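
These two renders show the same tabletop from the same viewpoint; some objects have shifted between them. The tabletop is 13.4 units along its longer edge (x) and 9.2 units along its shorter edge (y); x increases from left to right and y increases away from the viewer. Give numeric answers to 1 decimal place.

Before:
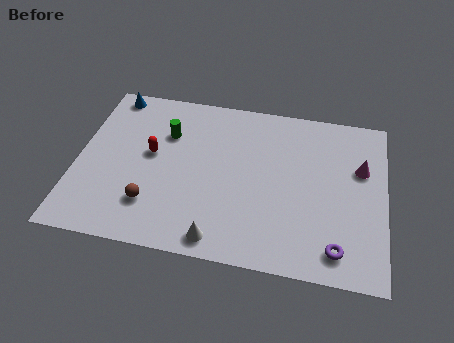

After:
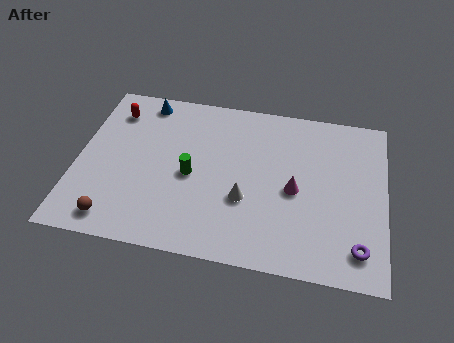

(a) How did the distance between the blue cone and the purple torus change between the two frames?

-0.7

The distance was about 12.3 in the first image and 11.6 in the second, so they moved 0.7 units closer together.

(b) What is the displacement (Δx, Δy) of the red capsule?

(-1.8, 2.2)

The red capsule was at about (3.2, 5.1) and moved to about (1.4, 7.3).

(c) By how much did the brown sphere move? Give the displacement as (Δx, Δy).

(-1.5, -1.1)

From the two frames, the brown sphere sits at roughly (3.4, 2.3) before and (1.9, 1.2) after.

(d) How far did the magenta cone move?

3.3

The magenta cone moved from about (12.3, 5.9) to (9.5, 4.2), a distance of √(2.8² + 1.7²) ≈ 3.3.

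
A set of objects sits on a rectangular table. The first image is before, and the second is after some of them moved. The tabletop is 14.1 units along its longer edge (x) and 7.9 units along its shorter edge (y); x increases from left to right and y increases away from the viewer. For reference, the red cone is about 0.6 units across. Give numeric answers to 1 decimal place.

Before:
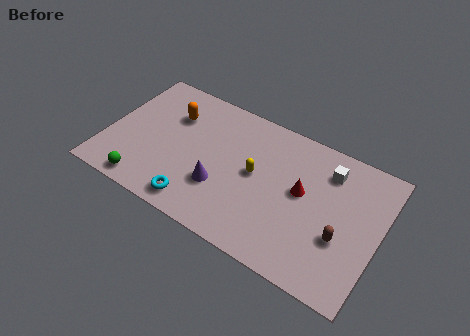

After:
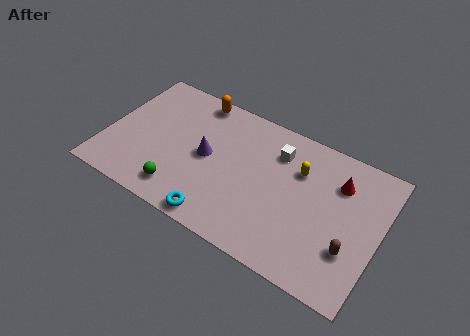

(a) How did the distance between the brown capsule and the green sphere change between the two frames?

-1.4

They were about 10.1 units apart before and 8.7 after — 1.4 units closer together.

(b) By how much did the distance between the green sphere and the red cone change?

+0.3

The distance was about 8.5 in the first image and 8.8 in the second, so they moved 0.3 units further apart.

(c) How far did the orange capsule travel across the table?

1.8

The orange capsule moved from about (3.1, 5.6) to (4.1, 7.1), a distance of √(1.0² + 1.5²) ≈ 1.8.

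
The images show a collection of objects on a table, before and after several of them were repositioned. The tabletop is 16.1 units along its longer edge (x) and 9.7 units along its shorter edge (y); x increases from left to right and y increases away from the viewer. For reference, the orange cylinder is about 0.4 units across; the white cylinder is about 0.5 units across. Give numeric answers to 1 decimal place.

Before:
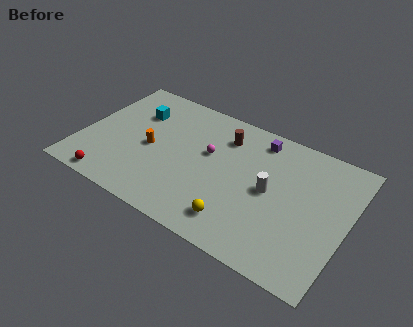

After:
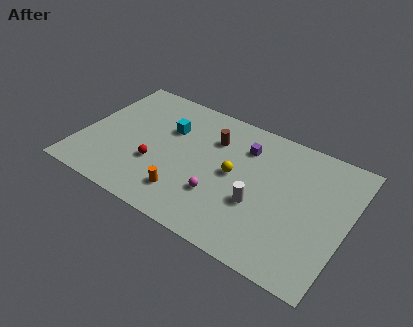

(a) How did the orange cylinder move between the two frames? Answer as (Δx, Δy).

(2.6, -2.4)

The orange cylinder started near (4.2, 4.5) and ended near (6.8, 2.1).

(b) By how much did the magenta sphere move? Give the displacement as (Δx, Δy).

(1.1, -2.8)

The magenta sphere was at about (7.6, 5.8) and moved to about (8.7, 3.0).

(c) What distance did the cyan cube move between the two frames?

2.1

The cyan cube was near (2.9, 6.9) before and (5.0, 6.5) after, so it travelled √(2.1² + 0.4²) ≈ 2.1 units.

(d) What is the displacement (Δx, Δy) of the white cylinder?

(-0.5, -1.3)

The white cylinder was at about (11.5, 4.9) and moved to about (11.0, 3.6).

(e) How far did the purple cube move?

1.2

The purple cube was near (10.3, 8.3) before and (9.6, 7.3) after, so it travelled √(0.7² + 1.0²) ≈ 1.2 units.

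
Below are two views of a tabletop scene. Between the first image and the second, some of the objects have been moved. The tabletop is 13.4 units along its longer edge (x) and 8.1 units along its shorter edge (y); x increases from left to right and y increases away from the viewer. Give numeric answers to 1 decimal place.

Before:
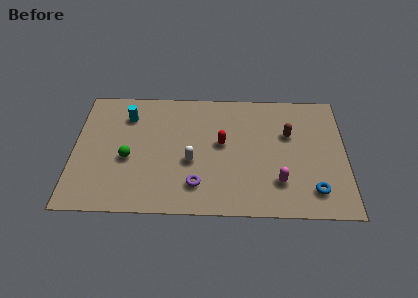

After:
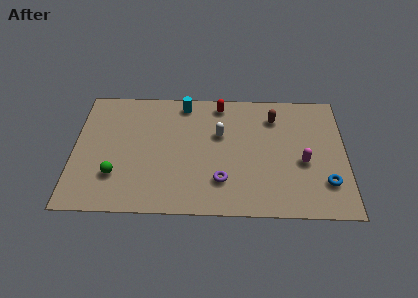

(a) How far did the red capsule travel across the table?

2.6

The red capsule moved from about (7.3, 4.5) to (7.2, 7.1), a distance of √(0.1² + 2.6²) ≈ 2.6.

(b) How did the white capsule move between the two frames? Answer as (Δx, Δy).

(1.4, 1.8)

From the two frames, the white capsule sits at roughly (5.8, 3.3) before and (7.2, 5.1) after.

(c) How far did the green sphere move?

1.3

The green sphere moved from about (2.7, 3.4) to (2.1, 2.3), a distance of √(0.6² + 1.1²) ≈ 1.3.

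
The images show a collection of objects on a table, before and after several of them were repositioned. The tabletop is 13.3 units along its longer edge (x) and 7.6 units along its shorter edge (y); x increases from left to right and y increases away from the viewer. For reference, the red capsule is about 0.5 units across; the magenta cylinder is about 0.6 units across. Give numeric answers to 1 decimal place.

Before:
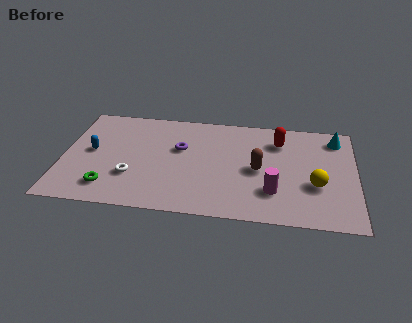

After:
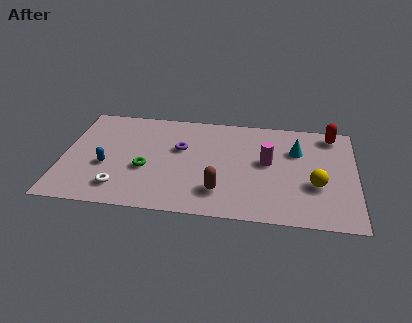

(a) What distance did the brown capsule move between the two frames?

2.5

From (8.9, 3.6) to (7.2, 1.8), the brown capsule covered √(1.7² + 1.8²) ≈ 2.5 units.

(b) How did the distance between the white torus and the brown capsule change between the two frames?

-1.3

They were about 5.8 units apart before and 4.5 after — 1.3 units closer together.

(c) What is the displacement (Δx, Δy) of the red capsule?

(2.4, 0.8)

From the two frames, the red capsule sits at roughly (9.8, 5.8) before and (12.2, 6.6) after.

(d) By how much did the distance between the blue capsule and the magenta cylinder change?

-1.1

The distance was about 8.5 in the first image and 7.4 in the second, so they moved 1.1 units closer together.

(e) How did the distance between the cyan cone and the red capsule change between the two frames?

-0.5

The distance was about 2.6 in the first image and 2.1 in the second, so they moved 0.5 units closer together.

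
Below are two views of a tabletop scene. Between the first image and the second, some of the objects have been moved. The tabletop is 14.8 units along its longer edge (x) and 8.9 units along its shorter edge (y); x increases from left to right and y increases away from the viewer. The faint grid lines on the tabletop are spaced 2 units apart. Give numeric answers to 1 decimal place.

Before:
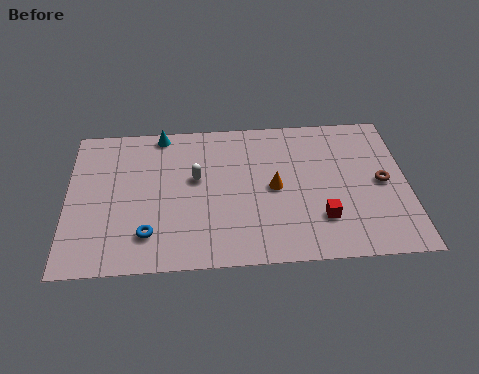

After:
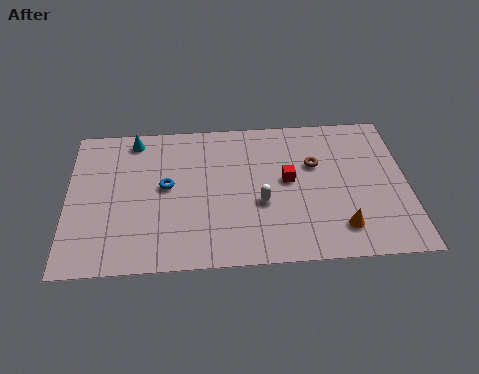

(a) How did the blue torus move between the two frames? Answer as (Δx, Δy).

(0.8, 2.8)

The blue torus was at about (3.5, 2.0) and moved to about (4.3, 4.8).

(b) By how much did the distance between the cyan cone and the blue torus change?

-2.8

They were about 6.1 units apart before and 3.3 after — 2.8 units closer together.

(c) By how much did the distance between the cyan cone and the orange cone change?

+4.6

The distance was about 6.1 in the first image and 10.7 in the second, so they moved 4.6 units further apart.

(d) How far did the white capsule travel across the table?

3.3

The white capsule was near (5.6, 5.2) before and (8.4, 3.5) after, so it travelled √(2.8² + 1.7²) ≈ 3.3 units.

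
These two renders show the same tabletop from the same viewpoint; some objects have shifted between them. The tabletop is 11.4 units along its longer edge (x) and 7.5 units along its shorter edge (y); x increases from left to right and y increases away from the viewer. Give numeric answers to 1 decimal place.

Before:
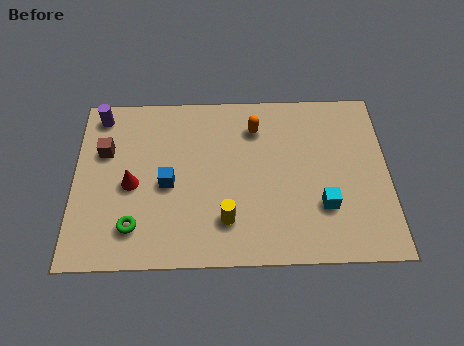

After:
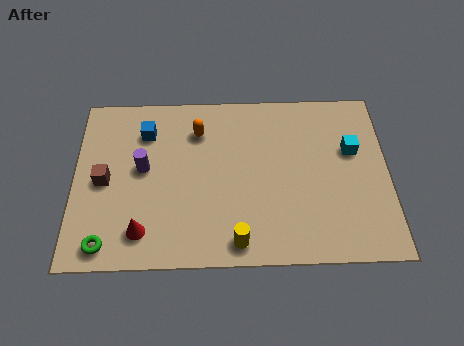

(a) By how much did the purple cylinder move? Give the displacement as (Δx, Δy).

(1.6, -2.4)

From the two frames, the purple cylinder sits at roughly (0.9, 6.5) before and (2.5, 4.1) after.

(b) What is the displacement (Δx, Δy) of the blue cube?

(-0.8, 2.3)

The blue cube started near (3.4, 3.4) and ended near (2.6, 5.7).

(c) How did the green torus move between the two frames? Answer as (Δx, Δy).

(-1.0, -0.7)

From the two frames, the green torus sits at roughly (2.2, 1.6) before and (1.2, 0.9) after.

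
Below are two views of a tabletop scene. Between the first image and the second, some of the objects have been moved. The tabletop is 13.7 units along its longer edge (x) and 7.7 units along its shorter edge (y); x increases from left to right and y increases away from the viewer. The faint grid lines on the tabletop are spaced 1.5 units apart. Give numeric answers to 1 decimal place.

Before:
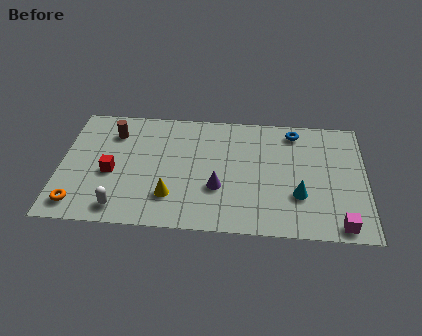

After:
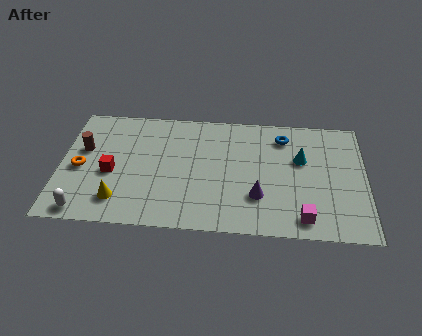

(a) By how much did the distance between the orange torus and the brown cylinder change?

-3.7

The distance was about 4.9 in the first image and 1.2 in the second, so they moved 3.7 units closer together.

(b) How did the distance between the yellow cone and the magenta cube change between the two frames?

+0.6

Before: roughly 7.6 units apart; after: 8.2. That's 0.6 units further apart.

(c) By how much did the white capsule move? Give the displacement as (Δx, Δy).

(-1.6, -0.3)

The white capsule started near (2.8, 1.1) and ended near (1.2, 0.8).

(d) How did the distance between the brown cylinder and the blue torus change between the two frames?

+0.9

The distance was about 8.2 in the first image and 9.1 in the second, so they moved 0.9 units further apart.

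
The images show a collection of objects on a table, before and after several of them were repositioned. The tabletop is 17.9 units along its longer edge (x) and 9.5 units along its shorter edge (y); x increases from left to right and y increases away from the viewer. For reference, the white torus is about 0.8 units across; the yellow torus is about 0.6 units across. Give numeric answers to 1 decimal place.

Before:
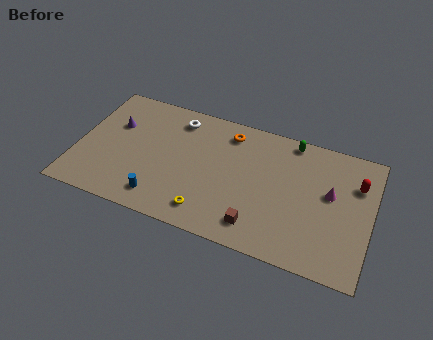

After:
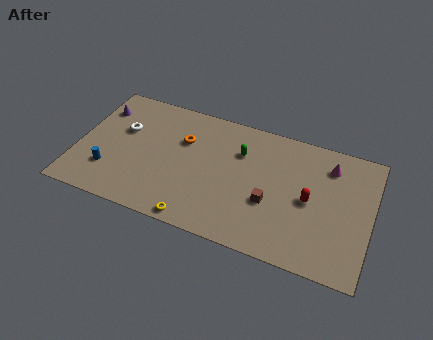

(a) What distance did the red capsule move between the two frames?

3.4

The red capsule was near (16.9, 6.7) before and (14.2, 4.6) after, so it travelled √(2.7² + 2.1²) ≈ 3.4 units.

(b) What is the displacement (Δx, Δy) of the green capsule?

(-3.0, -1.9)

From the two frames, the green capsule sits at roughly (12.8, 8.6) before and (9.8, 6.7) after.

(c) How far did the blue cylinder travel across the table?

3.4

The blue cylinder moved from about (5.4, 1.6) to (2.1, 2.6), a distance of √(3.3² + 1.0²) ≈ 3.4.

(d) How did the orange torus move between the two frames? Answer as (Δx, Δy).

(-2.7, -1.5)

The orange torus was at about (9.0, 7.9) and moved to about (6.3, 6.4).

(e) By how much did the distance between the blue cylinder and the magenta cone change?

+3.3

Before: roughly 10.7 units apart; after: 14.0. That's 3.3 units further apart.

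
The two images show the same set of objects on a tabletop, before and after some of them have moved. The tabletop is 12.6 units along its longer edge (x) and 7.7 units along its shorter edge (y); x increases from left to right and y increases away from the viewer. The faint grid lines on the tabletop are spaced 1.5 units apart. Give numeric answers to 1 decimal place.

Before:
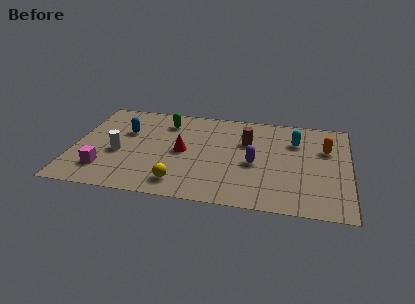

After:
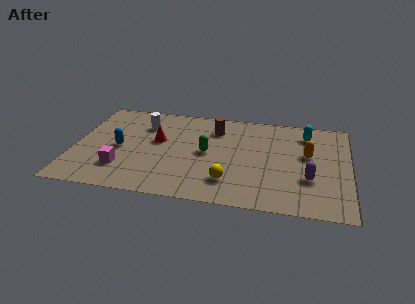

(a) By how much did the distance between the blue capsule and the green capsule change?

+1.9

The distance was about 2.1 in the first image and 4.0 in the second, so they moved 1.9 units further apart.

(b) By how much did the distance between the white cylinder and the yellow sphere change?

+2.2

Before: roughly 3.5 units apart; after: 5.7. That's 2.2 units further apart.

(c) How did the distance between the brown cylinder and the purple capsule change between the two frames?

+3.8

They were about 1.7 units apart before and 5.5 after — 3.8 units further apart.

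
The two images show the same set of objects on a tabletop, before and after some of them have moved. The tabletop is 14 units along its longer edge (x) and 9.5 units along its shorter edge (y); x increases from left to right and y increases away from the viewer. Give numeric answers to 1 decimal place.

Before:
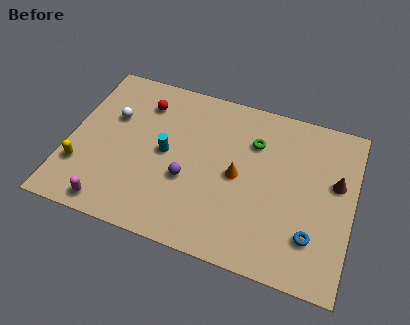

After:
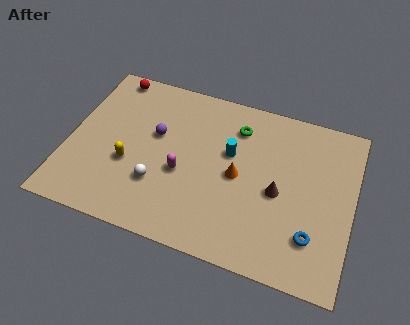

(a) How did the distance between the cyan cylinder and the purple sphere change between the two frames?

+2.0

Before: roughly 1.7 units apart; after: 3.7. That's 2.0 units further apart.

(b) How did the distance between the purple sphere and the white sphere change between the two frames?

-1.9

Before: roughly 4.7 units apart; after: 2.8. That's 1.9 units closer together.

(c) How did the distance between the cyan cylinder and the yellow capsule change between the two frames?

+0.8

They were about 4.5 units apart before and 5.3 after — 0.8 units further apart.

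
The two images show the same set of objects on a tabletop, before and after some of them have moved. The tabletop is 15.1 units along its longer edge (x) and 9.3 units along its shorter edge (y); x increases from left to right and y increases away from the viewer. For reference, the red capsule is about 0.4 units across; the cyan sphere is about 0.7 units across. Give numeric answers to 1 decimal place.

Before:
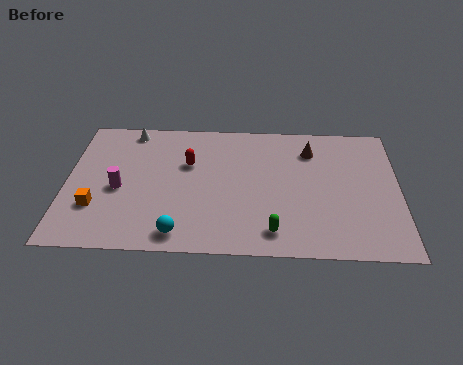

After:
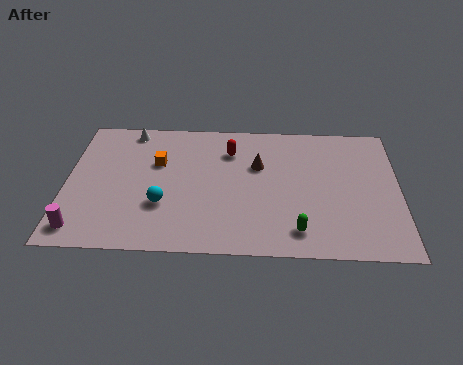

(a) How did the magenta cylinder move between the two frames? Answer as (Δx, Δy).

(-1.6, -2.8)

The magenta cylinder was at about (2.4, 4.1) and moved to about (0.8, 1.3).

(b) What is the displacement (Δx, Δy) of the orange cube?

(2.7, 3.2)

From the two frames, the orange cube sits at roughly (1.4, 2.8) before and (4.1, 6.0) after.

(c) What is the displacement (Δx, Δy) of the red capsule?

(1.9, 1.0)

The red capsule was at about (5.5, 6.0) and moved to about (7.4, 7.0).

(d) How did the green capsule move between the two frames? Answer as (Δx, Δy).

(1.1, 0.1)

From the two frames, the green capsule sits at roughly (9.4, 1.5) before and (10.5, 1.6) after.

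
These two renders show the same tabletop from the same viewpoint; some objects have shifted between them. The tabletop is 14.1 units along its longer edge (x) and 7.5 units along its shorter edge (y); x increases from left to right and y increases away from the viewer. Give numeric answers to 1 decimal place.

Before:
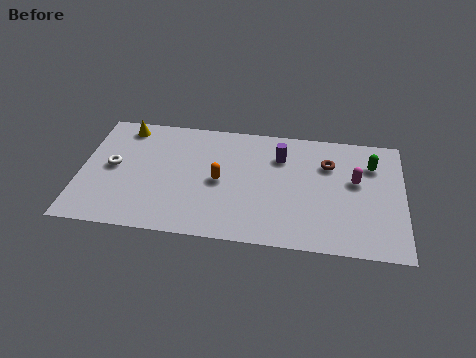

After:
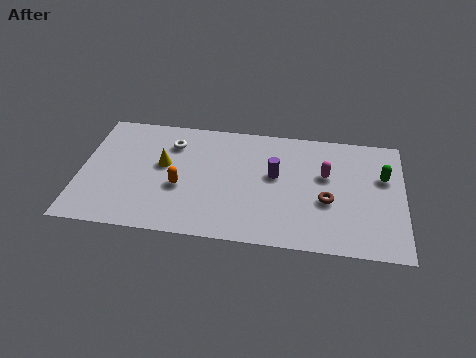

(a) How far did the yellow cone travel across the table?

2.8

The yellow cone moved from about (1.8, 6.5) to (3.6, 4.3), a distance of √(1.8² + 2.2²) ≈ 2.8.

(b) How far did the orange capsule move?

1.8

The orange capsule was near (6.1, 3.6) before and (4.4, 3.0) after, so it travelled √(1.7² + 0.6²) ≈ 1.8 units.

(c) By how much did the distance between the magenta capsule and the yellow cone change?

-3.3

They were about 10.4 units apart before and 7.1 after — 3.3 units closer together.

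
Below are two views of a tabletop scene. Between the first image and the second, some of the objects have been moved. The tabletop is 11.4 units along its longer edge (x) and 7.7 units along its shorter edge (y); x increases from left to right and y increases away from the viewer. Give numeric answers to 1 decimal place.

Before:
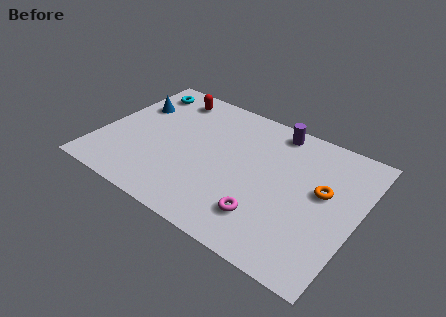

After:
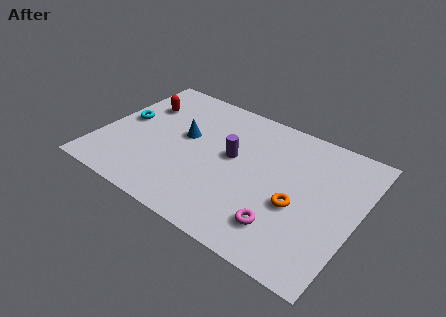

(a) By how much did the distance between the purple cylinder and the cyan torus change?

-1.2

They were about 6.1 units apart before and 4.9 after — 1.2 units closer together.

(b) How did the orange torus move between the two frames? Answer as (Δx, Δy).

(-0.9, -1.3)

The orange torus was at about (9.8, 4.4) and moved to about (8.9, 3.1).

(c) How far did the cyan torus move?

2.3

From (1.2, 6.4) to (0.9, 4.1), the cyan torus covered √(0.3² + 2.3²) ≈ 2.3 units.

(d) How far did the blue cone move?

2.6

From (1.1, 5.2) to (3.6, 4.4), the blue cone covered √(2.5² + 0.8²) ≈ 2.6 units.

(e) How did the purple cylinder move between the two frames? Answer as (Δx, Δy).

(-1.5, -2.5)

From the two frames, the purple cylinder sits at roughly (7.3, 6.8) before and (5.8, 4.3) after.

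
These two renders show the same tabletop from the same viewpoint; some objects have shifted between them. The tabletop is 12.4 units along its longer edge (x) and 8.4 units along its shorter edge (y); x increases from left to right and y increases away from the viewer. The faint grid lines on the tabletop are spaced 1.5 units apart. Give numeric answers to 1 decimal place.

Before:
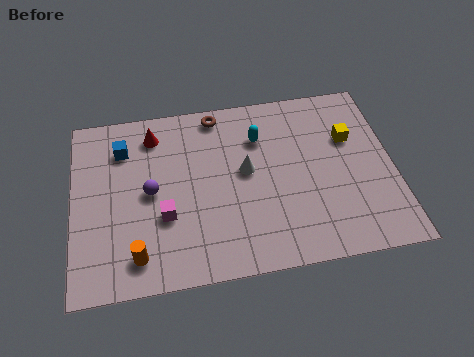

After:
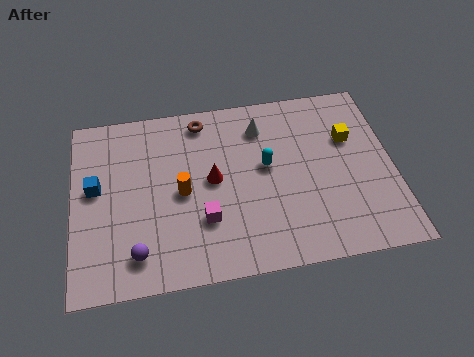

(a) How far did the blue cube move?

2.0

The blue cube moved from about (2.0, 6.4) to (0.9, 4.7), a distance of √(1.1² + 1.7²) ≈ 2.0.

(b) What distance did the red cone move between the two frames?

3.3

The red cone was near (3.2, 6.9) before and (5.4, 4.4) after, so it travelled √(2.2² + 2.5²) ≈ 3.3 units.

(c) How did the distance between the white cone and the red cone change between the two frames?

-1.2

They were about 4.2 units apart before and 3.0 after — 1.2 units closer together.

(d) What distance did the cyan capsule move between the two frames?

1.4

The cyan capsule was near (7.3, 6.1) before and (7.5, 4.7) after, so it travelled √(0.2² + 1.4²) ≈ 1.4 units.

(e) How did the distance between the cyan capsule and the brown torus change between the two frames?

+1.4

Before: roughly 2.1 units apart; after: 3.5. That's 1.4 units further apart.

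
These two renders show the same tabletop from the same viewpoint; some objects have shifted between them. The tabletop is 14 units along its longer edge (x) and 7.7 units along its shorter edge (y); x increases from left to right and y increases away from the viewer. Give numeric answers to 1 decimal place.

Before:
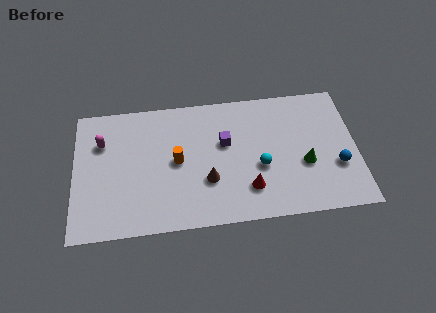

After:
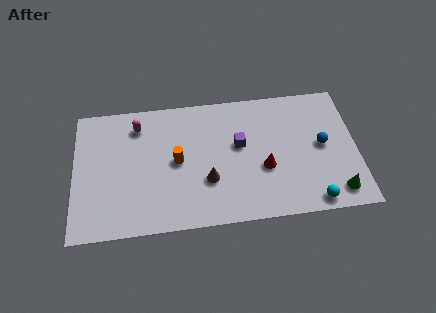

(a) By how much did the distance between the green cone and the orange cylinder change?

+1.9

They were about 6.4 units apart before and 8.3 after — 1.9 units further apart.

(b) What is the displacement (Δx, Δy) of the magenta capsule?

(1.8, 0.8)

The magenta capsule was at about (1.4, 5.4) and moved to about (3.2, 6.2).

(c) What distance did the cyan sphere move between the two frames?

3.4

The cyan sphere moved from about (9.2, 3.1) to (11.7, 0.8), a distance of √(2.5² + 2.3²) ≈ 3.4.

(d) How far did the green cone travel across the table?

2.3

The green cone was near (11.4, 3.0) before and (12.9, 1.2) after, so it travelled √(1.5² + 1.8²) ≈ 2.3 units.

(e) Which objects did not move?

the orange cylinder and the brown cone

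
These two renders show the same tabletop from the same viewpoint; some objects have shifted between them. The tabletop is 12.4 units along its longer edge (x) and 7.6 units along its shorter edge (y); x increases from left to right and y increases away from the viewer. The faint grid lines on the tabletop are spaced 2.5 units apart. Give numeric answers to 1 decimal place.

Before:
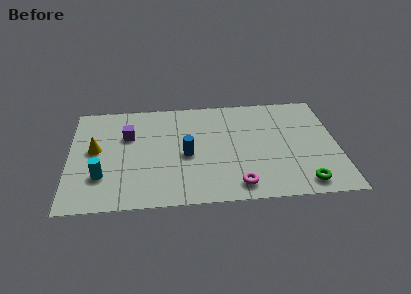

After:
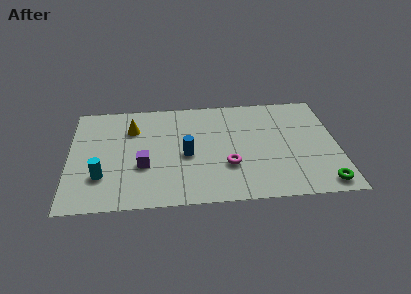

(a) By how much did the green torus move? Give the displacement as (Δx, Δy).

(0.9, -0.1)

The green torus started near (10.7, 1.0) and ended near (11.6, 0.9).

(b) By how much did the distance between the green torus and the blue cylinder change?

+0.9

The distance was about 5.8 in the first image and 6.7 in the second, so they moved 0.9 units further apart.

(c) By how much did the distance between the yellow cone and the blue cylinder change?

-1.0

They were about 4.3 units apart before and 3.3 after — 1.0 units closer together.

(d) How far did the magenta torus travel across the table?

1.5

The magenta torus moved from about (7.7, 1.1) to (7.3, 2.5), a distance of √(0.4² + 1.4²) ≈ 1.5.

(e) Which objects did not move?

the blue cylinder and the cyan cylinder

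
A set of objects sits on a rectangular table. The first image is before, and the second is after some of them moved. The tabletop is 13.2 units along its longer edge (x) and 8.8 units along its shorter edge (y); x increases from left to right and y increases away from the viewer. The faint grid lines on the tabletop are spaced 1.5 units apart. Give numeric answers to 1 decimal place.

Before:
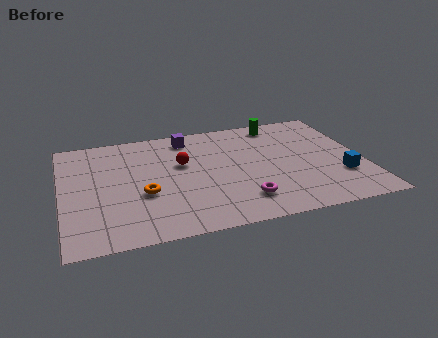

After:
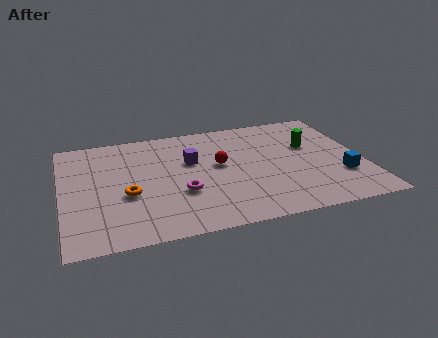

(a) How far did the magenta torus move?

2.9

The magenta torus was near (7.7, 1.9) before and (5.1, 3.1) after, so it travelled √(2.6² + 1.2²) ≈ 2.9 units.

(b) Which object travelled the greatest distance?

the magenta torus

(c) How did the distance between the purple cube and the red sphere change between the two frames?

-0.8

The distance was about 2.1 in the first image and 1.3 in the second, so they moved 0.8 units closer together.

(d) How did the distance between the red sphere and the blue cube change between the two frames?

-1.7

They were about 7.3 units apart before and 5.6 after — 1.7 units closer together.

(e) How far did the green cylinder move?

2.5

From (9.8, 7.7) to (11.0, 5.5), the green cylinder covered √(1.2² + 2.2²) ≈ 2.5 units.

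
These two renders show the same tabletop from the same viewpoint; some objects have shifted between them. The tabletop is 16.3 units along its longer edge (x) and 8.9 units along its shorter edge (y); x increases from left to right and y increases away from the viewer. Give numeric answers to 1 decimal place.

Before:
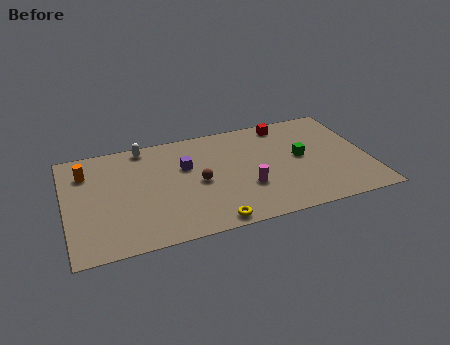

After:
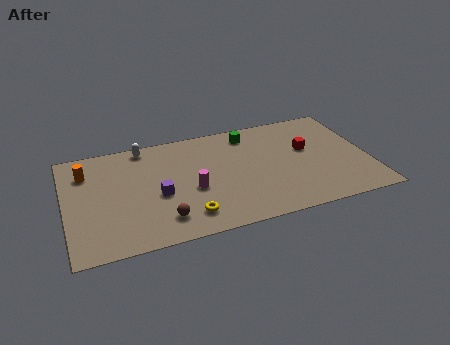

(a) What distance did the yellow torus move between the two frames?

1.5

The yellow torus was near (7.5, 0.8) before and (6.3, 1.7) after, so it travelled √(1.2² + 0.9²) ≈ 1.5 units.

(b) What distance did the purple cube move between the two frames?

2.5

From (6.5, 5.7) to (4.9, 3.8), the purple cube covered √(1.6² + 1.9²) ≈ 2.5 units.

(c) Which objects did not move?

the orange cylinder and the white capsule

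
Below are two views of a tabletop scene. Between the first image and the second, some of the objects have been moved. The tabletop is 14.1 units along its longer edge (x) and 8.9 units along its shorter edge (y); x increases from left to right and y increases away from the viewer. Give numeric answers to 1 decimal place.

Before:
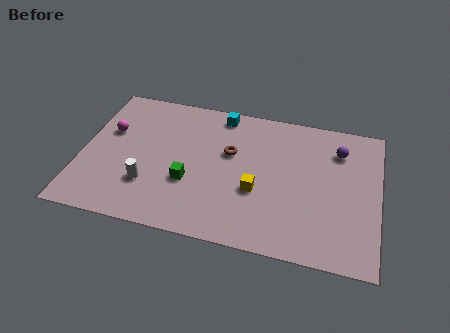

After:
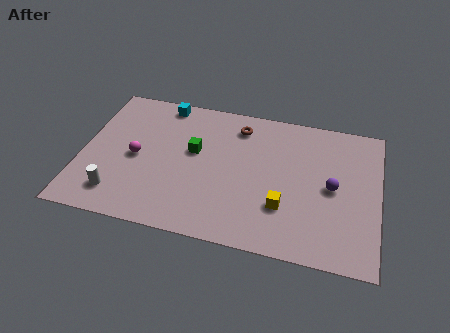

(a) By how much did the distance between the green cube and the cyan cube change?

-1.6

The distance was about 4.9 in the first image and 3.3 in the second, so they moved 1.6 units closer together.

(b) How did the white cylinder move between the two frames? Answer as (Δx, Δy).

(-1.4, -0.9)

From the two frames, the white cylinder sits at roughly (3.3, 2.6) before and (1.9, 1.7) after.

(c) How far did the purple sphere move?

2.4

From (12.1, 6.8) to (11.9, 4.4), the purple sphere covered √(0.2² + 2.4²) ≈ 2.4 units.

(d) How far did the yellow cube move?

1.5

From (8.4, 3.4) to (9.7, 2.7), the yellow cube covered √(1.3² + 0.7²) ≈ 1.5 units.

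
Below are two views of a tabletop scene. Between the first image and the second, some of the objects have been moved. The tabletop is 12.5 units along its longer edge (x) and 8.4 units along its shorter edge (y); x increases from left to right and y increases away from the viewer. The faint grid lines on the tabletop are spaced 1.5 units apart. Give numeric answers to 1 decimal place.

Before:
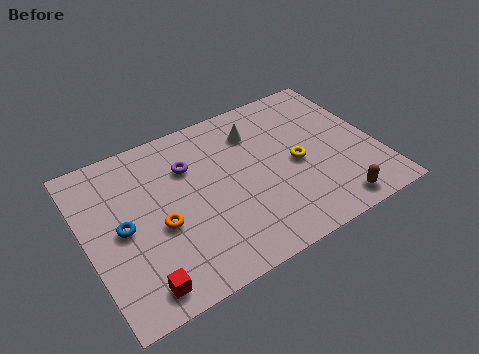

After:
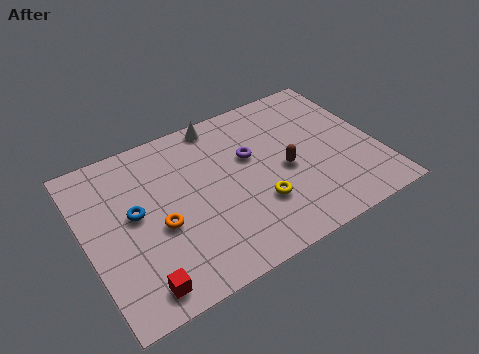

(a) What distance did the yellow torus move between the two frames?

2.3

From (9.0, 3.9) to (7.1, 2.6), the yellow torus covered √(1.9² + 1.3²) ≈ 2.3 units.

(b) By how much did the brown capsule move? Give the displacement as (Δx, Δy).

(-1.6, 2.8)

The brown capsule started near (10.1, 1.0) and ended near (8.5, 3.8).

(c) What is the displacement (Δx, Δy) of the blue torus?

(0.6, 0.5)

From the two frames, the blue torus sits at roughly (1.5, 4.1) before and (2.1, 4.6) after.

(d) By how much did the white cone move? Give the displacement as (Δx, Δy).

(-1.4, 1.2)

From the two frames, the white cone sits at roughly (7.6, 6.4) before and (6.2, 7.6) after.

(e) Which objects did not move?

the orange torus and the red cube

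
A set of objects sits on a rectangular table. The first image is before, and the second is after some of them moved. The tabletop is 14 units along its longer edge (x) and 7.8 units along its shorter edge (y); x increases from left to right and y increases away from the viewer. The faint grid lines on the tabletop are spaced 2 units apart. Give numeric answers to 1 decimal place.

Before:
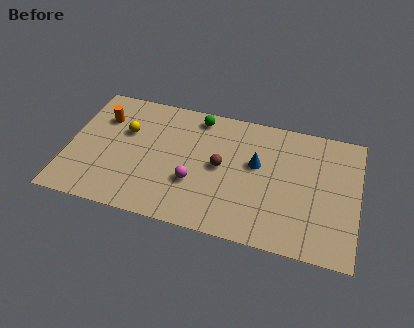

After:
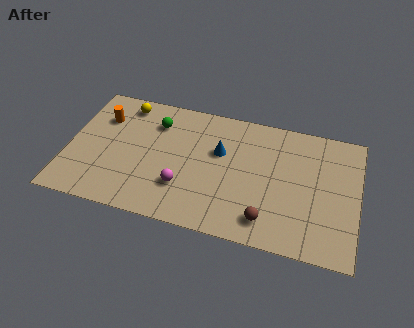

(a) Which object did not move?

the orange cylinder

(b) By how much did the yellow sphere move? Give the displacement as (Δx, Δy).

(-0.2, 1.7)

The yellow sphere was at about (2.7, 5.0) and moved to about (2.5, 6.7).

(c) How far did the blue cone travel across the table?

1.8

From (9.1, 4.6) to (7.3, 4.9), the blue cone covered √(1.8² + 0.3²) ≈ 1.8 units.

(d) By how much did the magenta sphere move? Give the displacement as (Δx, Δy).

(-0.5, -0.4)

The magenta sphere was at about (6.2, 2.7) and moved to about (5.7, 2.3).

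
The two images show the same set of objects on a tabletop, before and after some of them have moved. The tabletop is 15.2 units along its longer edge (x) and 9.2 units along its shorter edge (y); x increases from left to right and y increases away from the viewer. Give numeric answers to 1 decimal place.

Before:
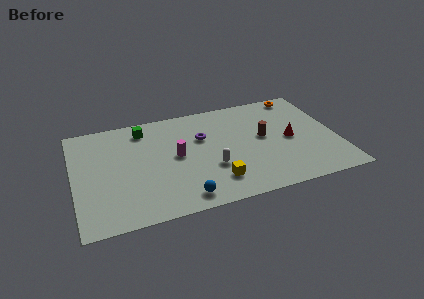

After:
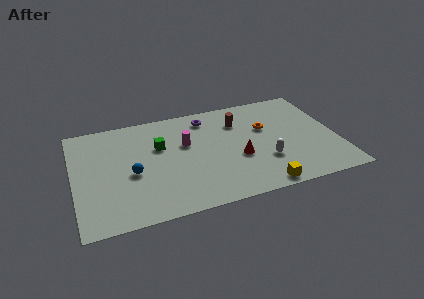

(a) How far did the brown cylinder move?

2.2

From (11.0, 5.0) to (9.7, 6.8), the brown cylinder covered √(1.3² + 1.8²) ≈ 2.2 units.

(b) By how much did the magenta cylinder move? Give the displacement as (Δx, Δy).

(0.6, 0.9)

The magenta cylinder started near (5.9, 4.8) and ended near (6.5, 5.7).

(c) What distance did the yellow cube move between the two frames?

2.8

The yellow cube moved from about (7.9, 2.0) to (10.4, 0.8), a distance of √(2.5² + 1.2²) ≈ 2.8.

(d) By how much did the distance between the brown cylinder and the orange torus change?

-2.3

Before: roughly 4.1 units apart; after: 1.8. That's 2.3 units closer together.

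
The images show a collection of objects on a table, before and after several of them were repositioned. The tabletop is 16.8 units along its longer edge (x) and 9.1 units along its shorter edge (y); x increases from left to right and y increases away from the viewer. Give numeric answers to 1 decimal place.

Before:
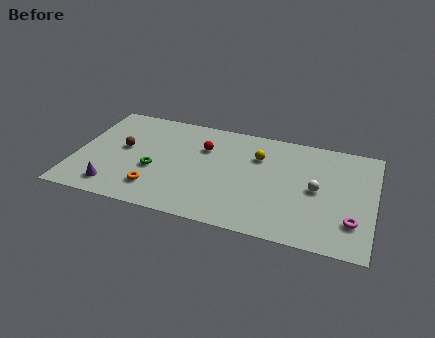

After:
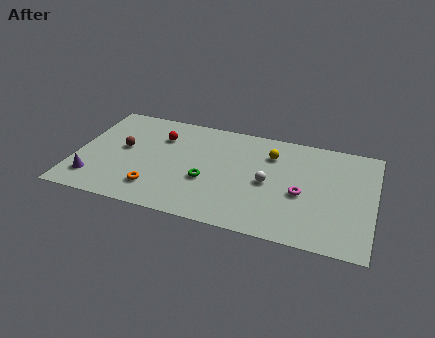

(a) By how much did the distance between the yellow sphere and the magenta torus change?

-3.3

The distance was about 6.8 in the first image and 3.5 in the second, so they moved 3.3 units closer together.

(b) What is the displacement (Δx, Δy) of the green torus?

(3.0, -0.1)

The green torus started near (4.5, 3.6) and ended near (7.5, 3.5).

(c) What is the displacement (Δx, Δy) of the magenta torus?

(-2.9, 1.5)

From the two frames, the magenta torus sits at roughly (15.7, 2.4) before and (12.8, 3.9) after.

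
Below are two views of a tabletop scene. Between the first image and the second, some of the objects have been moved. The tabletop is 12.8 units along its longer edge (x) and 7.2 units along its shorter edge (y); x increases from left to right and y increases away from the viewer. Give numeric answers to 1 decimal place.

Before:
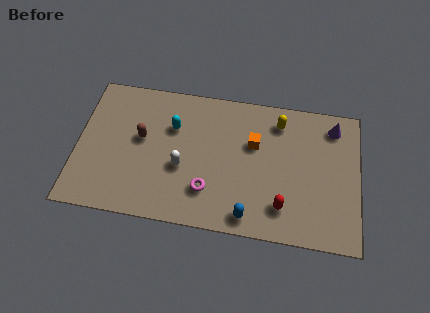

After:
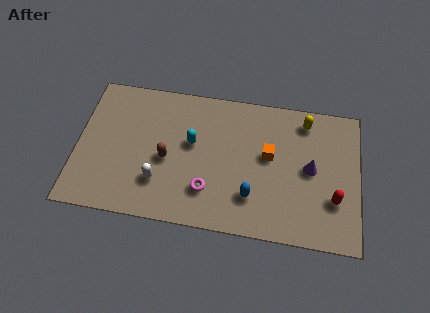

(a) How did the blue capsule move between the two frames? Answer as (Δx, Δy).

(0.1, 1.0)

The blue capsule started near (7.9, 0.9) and ended near (8.0, 1.9).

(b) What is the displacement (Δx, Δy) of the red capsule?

(2.3, 0.7)

From the two frames, the red capsule sits at roughly (9.4, 1.6) before and (11.7, 2.3) after.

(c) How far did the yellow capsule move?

1.2

The yellow capsule was near (9.1, 5.9) before and (10.3, 6.1) after, so it travelled √(1.2² + 0.2²) ≈ 1.2 units.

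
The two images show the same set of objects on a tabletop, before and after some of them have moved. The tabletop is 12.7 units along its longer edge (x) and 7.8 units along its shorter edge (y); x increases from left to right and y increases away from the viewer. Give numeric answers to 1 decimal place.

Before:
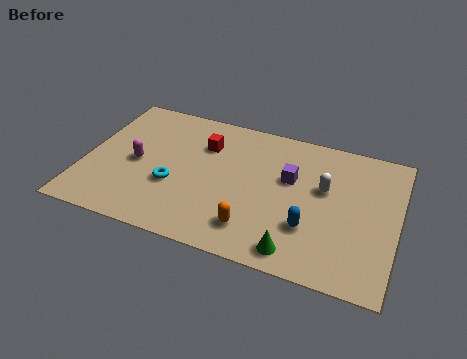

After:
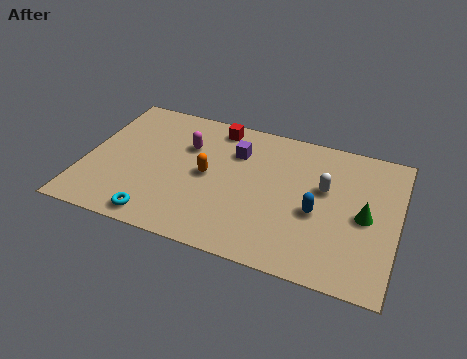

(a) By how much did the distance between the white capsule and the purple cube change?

+2.4

They were about 1.4 units apart before and 3.8 after — 2.4 units further apart.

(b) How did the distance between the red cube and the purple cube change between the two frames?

-2.2

Before: roughly 3.7 units apart; after: 1.5. That's 2.2 units closer together.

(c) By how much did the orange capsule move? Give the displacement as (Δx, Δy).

(-2.1, 2.3)

The orange capsule started near (7.1, 1.6) and ended near (5.0, 3.9).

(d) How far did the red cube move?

1.3

The red cube moved from about (4.7, 5.6) to (5.1, 6.8), a distance of √(0.4² + 1.2²) ≈ 1.3.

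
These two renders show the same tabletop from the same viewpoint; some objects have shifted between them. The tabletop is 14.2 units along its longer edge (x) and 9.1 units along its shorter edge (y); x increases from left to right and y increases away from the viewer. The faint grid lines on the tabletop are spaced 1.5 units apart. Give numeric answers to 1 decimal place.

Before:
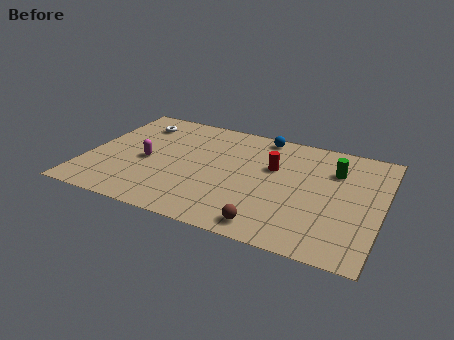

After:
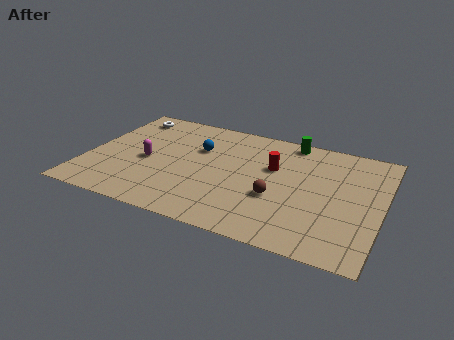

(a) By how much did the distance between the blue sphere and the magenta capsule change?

-3.6

They were about 6.6 units apart before and 3.0 after — 3.6 units closer together.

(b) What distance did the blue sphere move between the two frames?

3.6

The blue sphere moved from about (8.1, 8.2) to (5.2, 6.0), a distance of √(2.9² + 2.2²) ≈ 3.6.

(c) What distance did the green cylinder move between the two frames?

2.9

The green cylinder moved from about (11.8, 6.5) to (9.5, 8.2), a distance of √(2.3² + 1.7²) ≈ 2.9.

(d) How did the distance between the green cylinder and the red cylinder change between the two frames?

-0.4

They were about 3.0 units apart before and 2.6 after — 0.4 units closer together.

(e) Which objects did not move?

the red cylinder and the magenta capsule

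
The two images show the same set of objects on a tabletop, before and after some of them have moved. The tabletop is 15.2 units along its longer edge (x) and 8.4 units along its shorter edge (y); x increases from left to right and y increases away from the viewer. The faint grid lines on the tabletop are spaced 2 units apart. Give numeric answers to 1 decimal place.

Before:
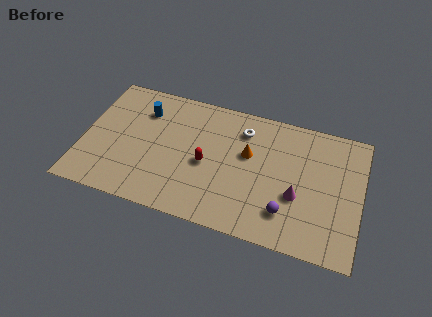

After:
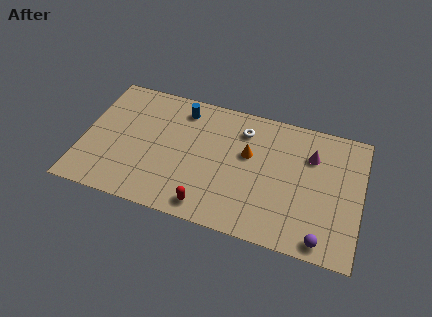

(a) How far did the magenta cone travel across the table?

2.9

From (11.8, 3.2) to (12.4, 6.0), the magenta cone covered √(0.6² + 2.8²) ≈ 2.9 units.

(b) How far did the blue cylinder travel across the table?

2.2

The blue cylinder moved from about (3.1, 6.3) to (5.2, 7.0), a distance of √(2.1² + 0.7²) ≈ 2.2.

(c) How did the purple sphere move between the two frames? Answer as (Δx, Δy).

(2.0, -1.1)

The purple sphere was at about (11.3, 2.0) and moved to about (13.3, 0.9).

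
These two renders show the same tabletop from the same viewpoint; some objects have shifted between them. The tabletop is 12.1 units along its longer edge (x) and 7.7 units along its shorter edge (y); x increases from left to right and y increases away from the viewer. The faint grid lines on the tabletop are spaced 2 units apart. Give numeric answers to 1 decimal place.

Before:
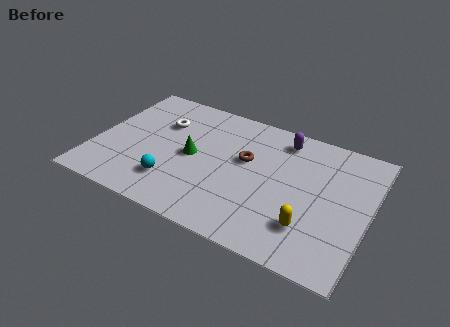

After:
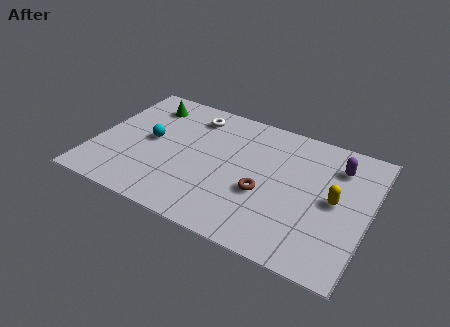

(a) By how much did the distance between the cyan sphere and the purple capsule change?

+2.0

They were about 6.3 units apart before and 8.3 after — 2.0 units further apart.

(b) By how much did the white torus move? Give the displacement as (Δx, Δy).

(1.3, 1.0)

From the two frames, the white torus sits at roughly (2.7, 5.3) before and (4.0, 6.3) after.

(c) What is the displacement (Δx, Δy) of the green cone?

(-2.4, 2.4)

From the two frames, the green cone sits at roughly (4.3, 3.8) before and (1.9, 6.2) after.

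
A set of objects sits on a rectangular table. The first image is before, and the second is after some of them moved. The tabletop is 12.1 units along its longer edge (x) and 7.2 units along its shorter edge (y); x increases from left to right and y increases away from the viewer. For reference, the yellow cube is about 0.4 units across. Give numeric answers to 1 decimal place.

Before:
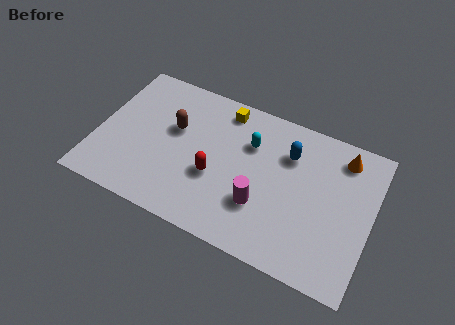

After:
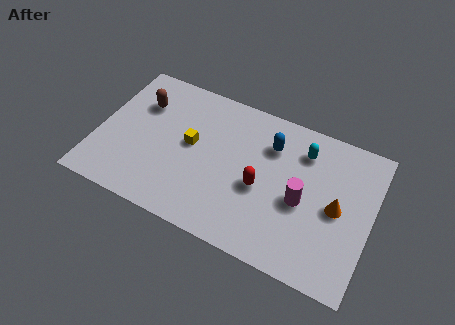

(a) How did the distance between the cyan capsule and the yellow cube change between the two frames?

+3.3

The distance was about 1.8 in the first image and 5.1 in the second, so they moved 3.3 units further apart.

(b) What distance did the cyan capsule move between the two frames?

2.4

From (6.6, 5.0) to (8.9, 5.6), the cyan capsule covered √(2.3² + 0.6²) ≈ 2.4 units.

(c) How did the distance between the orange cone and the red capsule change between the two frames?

-2.9

They were about 6.2 units apart before and 3.3 after — 2.9 units closer together.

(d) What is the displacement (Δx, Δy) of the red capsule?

(2.0, 0.3)

The red capsule started near (5.3, 2.8) and ended near (7.3, 3.1).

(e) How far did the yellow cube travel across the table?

2.6

The yellow cube moved from about (5.3, 6.2) to (4.1, 3.9), a distance of √(1.2² + 2.3²) ≈ 2.6.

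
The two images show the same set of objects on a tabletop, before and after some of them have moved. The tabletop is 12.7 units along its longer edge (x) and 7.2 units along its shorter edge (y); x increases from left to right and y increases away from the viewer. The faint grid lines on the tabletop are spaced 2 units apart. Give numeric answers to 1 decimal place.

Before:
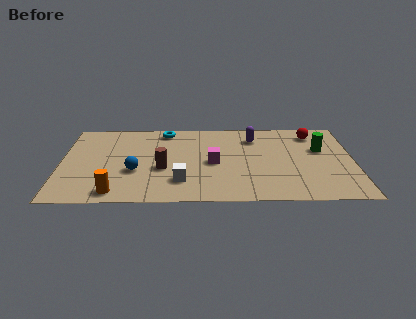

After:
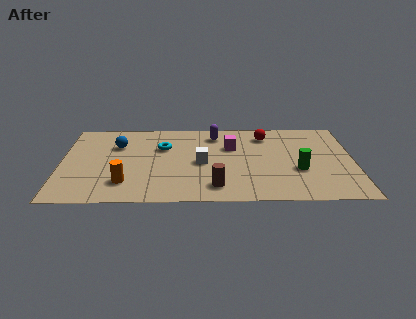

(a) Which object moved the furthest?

the brown cylinder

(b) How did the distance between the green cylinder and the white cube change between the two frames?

-2.4

They were about 6.7 units apart before and 4.3 after — 2.4 units closer together.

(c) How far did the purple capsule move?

1.7

The purple capsule was near (8.4, 5.6) before and (6.7, 5.9) after, so it travelled √(1.7² + 0.3²) ≈ 1.7 units.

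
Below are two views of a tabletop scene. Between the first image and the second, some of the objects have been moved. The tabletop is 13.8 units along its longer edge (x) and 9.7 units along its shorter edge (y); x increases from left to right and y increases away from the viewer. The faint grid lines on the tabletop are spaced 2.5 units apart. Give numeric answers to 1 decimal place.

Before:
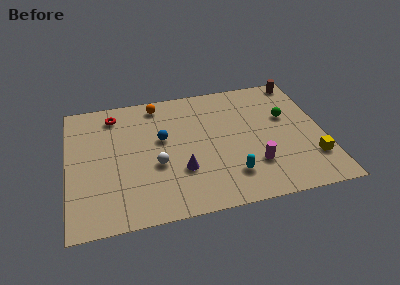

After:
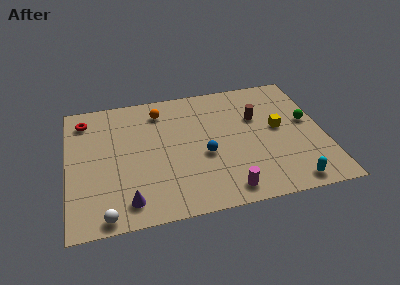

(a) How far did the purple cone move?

3.3

The purple cone was near (6.0, 3.1) before and (3.1, 1.5) after, so it travelled √(2.9² + 1.6²) ≈ 3.3 units.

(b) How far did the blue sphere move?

2.8

From (5.1, 5.7) to (7.3, 4.0), the blue sphere covered √(2.2² + 1.7²) ≈ 2.8 units.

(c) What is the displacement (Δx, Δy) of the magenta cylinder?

(-1.6, -1.5)

The magenta cylinder started near (9.9, 2.7) and ended near (8.3, 1.2).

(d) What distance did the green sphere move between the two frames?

1.3

The green sphere was near (11.9, 6.0) before and (13.0, 5.4) after, so it travelled √(1.1² + 0.6²) ≈ 1.3 units.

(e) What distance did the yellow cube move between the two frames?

3.1

The yellow cube was near (13.0, 2.5) before and (11.4, 5.2) after, so it travelled √(1.6² + 2.7²) ≈ 3.1 units.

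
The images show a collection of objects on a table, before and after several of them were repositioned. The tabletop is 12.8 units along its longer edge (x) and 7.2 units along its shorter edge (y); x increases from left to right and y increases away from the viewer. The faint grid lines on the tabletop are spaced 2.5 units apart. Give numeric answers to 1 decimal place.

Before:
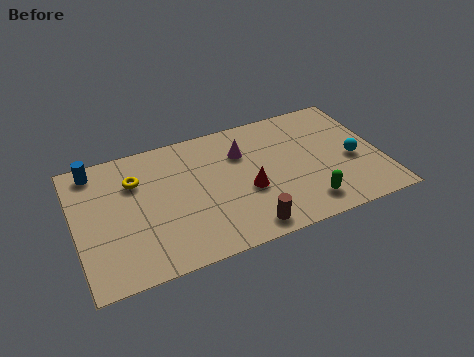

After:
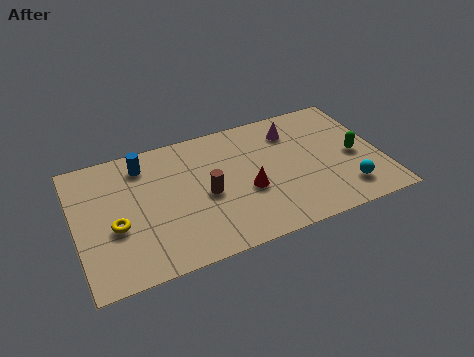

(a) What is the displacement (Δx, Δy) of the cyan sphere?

(-0.5, -1.6)

From the two frames, the cyan sphere sits at roughly (11.6, 3.1) before and (11.1, 1.5) after.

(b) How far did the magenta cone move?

2.3

From (7.1, 5.1) to (9.3, 5.6), the magenta cone covered √(2.2² + 0.5²) ≈ 2.3 units.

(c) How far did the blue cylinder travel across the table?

2.0

From (1.0, 6.3) to (3.0, 5.9), the blue cylinder covered √(2.0² + 0.4²) ≈ 2.0 units.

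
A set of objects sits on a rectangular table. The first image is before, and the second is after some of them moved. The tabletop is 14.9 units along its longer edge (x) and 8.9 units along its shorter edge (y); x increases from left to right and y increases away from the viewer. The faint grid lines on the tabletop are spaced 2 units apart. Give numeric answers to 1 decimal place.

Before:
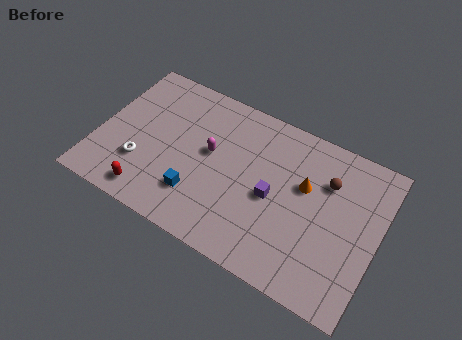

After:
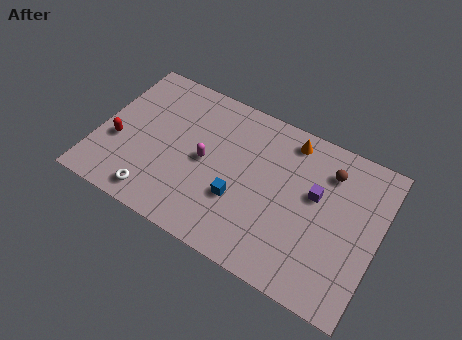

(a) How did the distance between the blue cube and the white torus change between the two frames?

+1.5

The distance was about 3.1 in the first image and 4.6 in the second, so they moved 1.5 units further apart.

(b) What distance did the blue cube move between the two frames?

2.2

The blue cube moved from about (5.6, 2.3) to (7.7, 3.1), a distance of √(2.1² + 0.8²) ≈ 2.2.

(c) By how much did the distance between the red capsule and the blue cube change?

+4.0

They were about 2.6 units apart before and 6.6 after — 4.0 units further apart.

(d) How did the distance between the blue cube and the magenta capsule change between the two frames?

-0.3

They were about 2.7 units apart before and 2.4 after — 0.3 units closer together.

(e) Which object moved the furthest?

the red capsule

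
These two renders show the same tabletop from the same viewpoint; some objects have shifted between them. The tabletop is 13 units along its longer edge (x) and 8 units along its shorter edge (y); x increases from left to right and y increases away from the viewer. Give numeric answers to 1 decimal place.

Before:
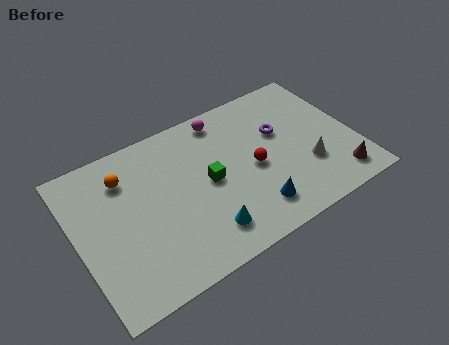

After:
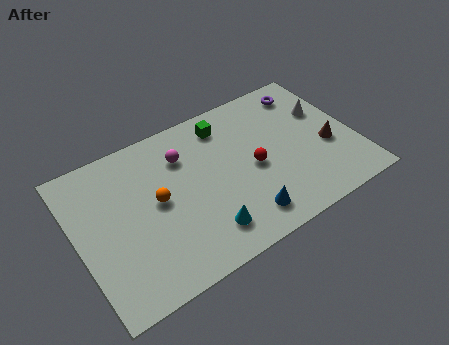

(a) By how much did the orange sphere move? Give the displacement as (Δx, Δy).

(1.2, -1.9)

From the two frames, the orange sphere sits at roughly (2.5, 6.1) before and (3.7, 4.2) after.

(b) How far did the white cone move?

2.9

The white cone was near (10.6, 2.6) before and (11.9, 5.2) after, so it travelled √(1.3² + 2.6²) ≈ 2.9 units.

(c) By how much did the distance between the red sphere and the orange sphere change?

-1.7

Before: roughly 6.2 units apart; after: 4.5. That's 1.7 units closer together.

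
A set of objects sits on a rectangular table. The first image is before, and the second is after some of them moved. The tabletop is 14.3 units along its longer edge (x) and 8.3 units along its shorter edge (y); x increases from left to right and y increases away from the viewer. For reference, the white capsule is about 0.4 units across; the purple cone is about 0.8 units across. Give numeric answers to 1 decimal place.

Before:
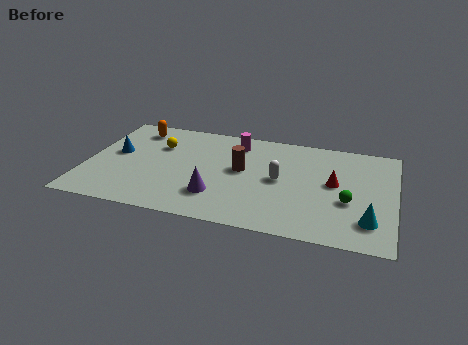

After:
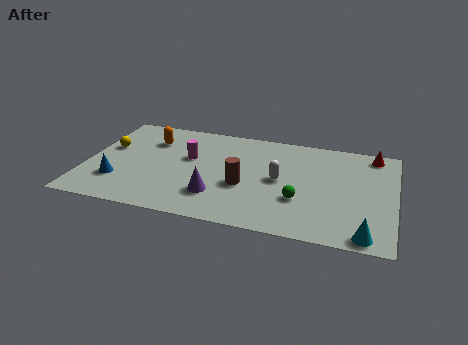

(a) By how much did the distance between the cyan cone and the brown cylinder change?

-0.4

They were about 6.6 units apart before and 6.2 after — 0.4 units closer together.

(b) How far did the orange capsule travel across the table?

1.1

From (2.0, 6.9) to (2.8, 6.1), the orange capsule covered √(0.8² + 0.8²) ≈ 1.1 units.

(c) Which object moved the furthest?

the red cone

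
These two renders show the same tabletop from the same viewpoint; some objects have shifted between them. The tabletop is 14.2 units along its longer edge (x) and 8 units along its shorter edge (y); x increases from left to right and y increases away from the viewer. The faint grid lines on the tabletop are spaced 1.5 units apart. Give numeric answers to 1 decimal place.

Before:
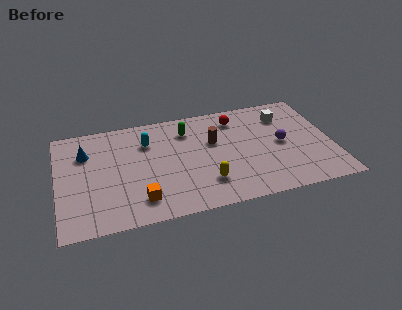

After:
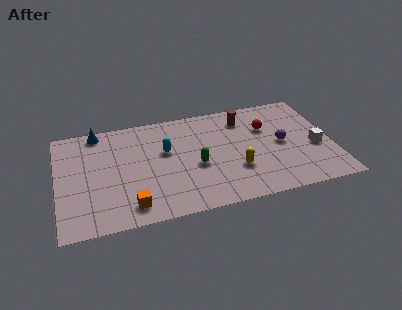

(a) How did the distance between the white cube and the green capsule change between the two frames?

+1.1

Before: roughly 5.1 units apart; after: 6.2. That's 1.1 units further apart.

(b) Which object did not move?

the purple sphere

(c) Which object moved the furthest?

the white cube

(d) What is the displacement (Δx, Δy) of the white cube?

(1.4, -2.8)

The white cube was at about (11.9, 6.1) and moved to about (13.3, 3.3).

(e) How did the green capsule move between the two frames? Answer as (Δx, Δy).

(0.3, -2.8)

The green capsule was at about (6.8, 6.2) and moved to about (7.1, 3.4).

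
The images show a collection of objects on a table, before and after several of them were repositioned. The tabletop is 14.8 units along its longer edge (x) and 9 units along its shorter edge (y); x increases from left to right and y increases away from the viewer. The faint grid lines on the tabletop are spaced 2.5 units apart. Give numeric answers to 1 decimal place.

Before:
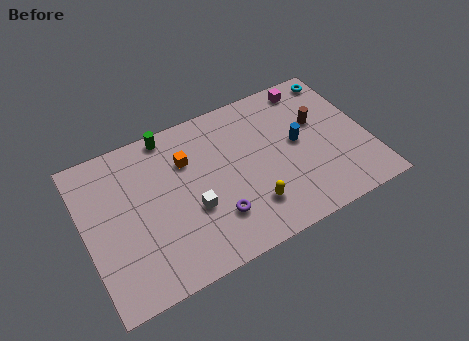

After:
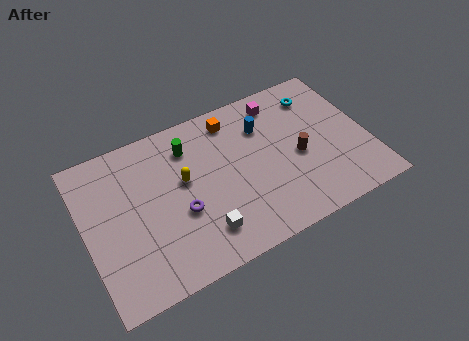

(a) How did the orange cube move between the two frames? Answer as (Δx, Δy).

(2.6, 1.3)

The orange cube started near (5.5, 6.3) and ended near (8.1, 7.6).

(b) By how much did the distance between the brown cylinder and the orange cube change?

-2.2

Before: roughly 6.9 units apart; after: 4.7. That's 2.2 units closer together.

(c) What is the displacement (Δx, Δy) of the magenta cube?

(-1.7, -0.3)

The magenta cube was at about (12.3, 7.9) and moved to about (10.6, 7.6).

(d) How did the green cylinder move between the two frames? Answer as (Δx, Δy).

(0.9, -1.2)

The green cylinder started near (4.8, 8.2) and ended near (5.7, 7.0).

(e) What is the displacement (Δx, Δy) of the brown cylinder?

(-1.3, -1.6)

The brown cylinder was at about (12.4, 5.6) and moved to about (11.1, 4.0).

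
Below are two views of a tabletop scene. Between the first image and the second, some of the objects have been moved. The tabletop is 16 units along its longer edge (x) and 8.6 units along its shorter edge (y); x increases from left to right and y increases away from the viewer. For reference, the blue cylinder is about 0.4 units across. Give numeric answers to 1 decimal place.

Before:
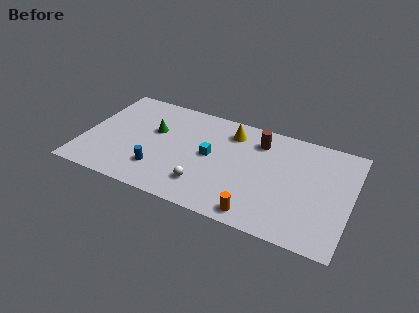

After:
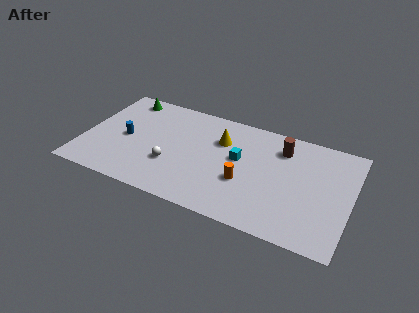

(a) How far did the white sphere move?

2.3

From (7.5, 2.0) to (5.4, 2.9), the white sphere covered √(2.1² + 0.9²) ≈ 2.3 units.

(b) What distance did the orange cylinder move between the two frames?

2.4

From (10.8, 1.0) to (9.8, 3.2), the orange cylinder covered √(1.0² + 2.2²) ≈ 2.4 units.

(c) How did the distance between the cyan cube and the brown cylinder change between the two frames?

-0.5

Before: roughly 3.5 units apart; after: 3.0. That's 0.5 units closer together.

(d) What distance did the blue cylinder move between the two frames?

2.9

From (4.7, 2.2) to (2.5, 4.1), the blue cylinder covered √(2.2² + 1.9²) ≈ 2.9 units.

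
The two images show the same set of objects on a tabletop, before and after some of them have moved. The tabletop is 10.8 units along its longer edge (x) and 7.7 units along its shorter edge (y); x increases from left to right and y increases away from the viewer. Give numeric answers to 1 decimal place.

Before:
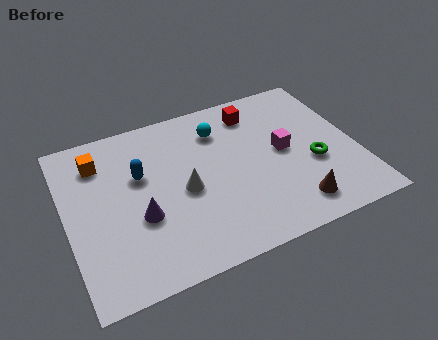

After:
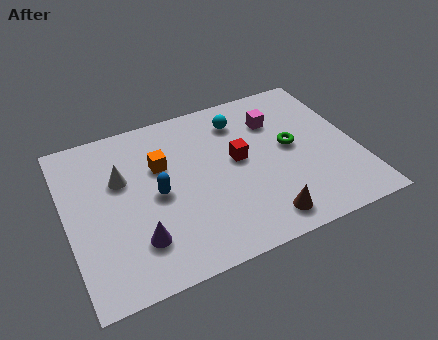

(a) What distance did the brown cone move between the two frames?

1.2

The brown cone was near (8.1, 1.3) before and (6.9, 1.1) after, so it travelled √(1.2² + 0.2²) ≈ 1.2 units.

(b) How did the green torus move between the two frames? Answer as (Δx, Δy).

(-0.7, 1.1)

The green torus was at about (9.1, 3.0) and moved to about (8.4, 4.1).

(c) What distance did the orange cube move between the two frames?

2.4

From (1.4, 6.0) to (3.6, 5.0), the orange cube covered √(2.2² + 1.0²) ≈ 2.4 units.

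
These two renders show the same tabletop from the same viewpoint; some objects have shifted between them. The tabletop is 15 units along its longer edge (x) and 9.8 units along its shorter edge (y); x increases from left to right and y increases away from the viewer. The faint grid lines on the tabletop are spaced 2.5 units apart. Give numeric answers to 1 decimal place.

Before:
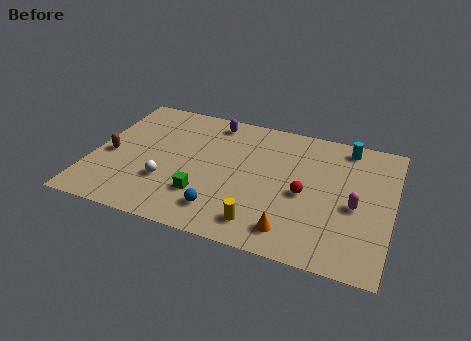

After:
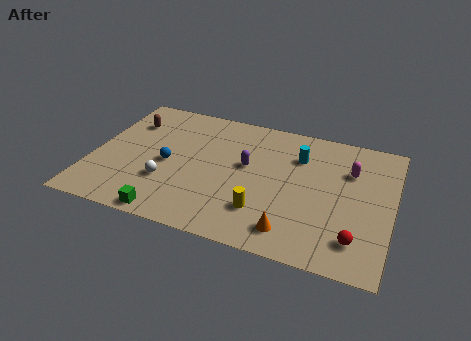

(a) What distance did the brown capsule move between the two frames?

3.0

The brown capsule moved from about (0.9, 4.3) to (1.5, 7.2), a distance of √(0.6² + 2.9²) ≈ 3.0.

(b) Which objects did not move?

the orange cone and the white sphere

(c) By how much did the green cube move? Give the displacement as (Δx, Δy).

(-1.5, -1.9)

From the two frames, the green cube sits at roughly (5.8, 2.7) before and (4.3, 0.8) after.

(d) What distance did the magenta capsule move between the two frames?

2.5

From (13.2, 4.3) to (12.8, 6.8), the magenta capsule covered √(0.4² + 2.5²) ≈ 2.5 units.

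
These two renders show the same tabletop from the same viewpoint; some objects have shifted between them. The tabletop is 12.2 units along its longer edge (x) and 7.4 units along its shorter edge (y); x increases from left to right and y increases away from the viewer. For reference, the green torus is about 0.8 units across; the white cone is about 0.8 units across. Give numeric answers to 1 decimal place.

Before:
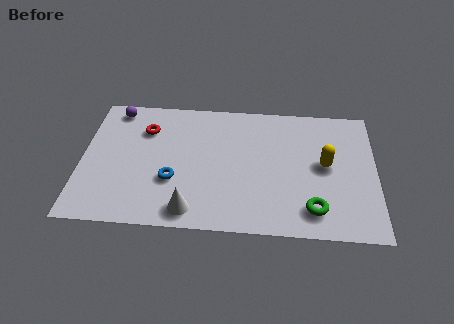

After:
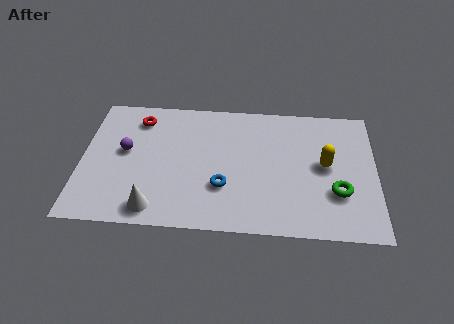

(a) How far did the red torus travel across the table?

0.7

From (2.6, 5.4) to (2.3, 6.0), the red torus covered √(0.3² + 0.6²) ≈ 0.7 units.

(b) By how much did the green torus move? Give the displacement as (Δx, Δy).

(1.0, 1.0)

From the two frames, the green torus sits at roughly (9.6, 1.4) before and (10.6, 2.4) after.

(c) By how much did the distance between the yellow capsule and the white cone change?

+1.4

They were about 6.2 units apart before and 7.6 after — 1.4 units further apart.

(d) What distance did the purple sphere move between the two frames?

2.5

From (1.3, 6.5) to (1.8, 4.1), the purple sphere covered √(0.5² + 2.4²) ≈ 2.5 units.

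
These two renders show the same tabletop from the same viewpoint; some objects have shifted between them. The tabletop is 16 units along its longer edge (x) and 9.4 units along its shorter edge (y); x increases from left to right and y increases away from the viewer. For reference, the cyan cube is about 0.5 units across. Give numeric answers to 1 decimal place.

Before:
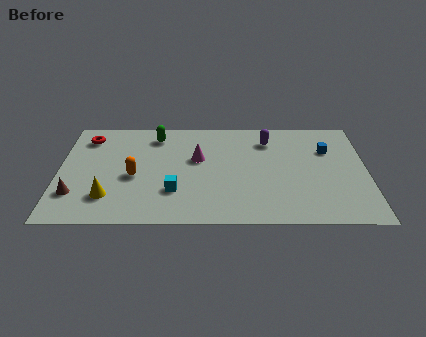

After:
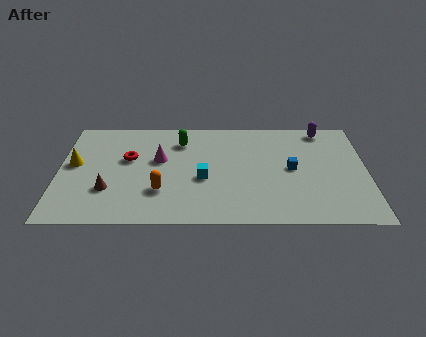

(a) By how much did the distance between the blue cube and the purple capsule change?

+0.8

The distance was about 3.2 in the first image and 4.0 in the second, so they moved 0.8 units further apart.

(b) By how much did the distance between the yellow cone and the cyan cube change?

+3.4

The distance was about 3.4 in the first image and 6.8 in the second, so they moved 3.4 units further apart.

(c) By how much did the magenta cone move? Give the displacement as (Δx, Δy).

(-2.0, -0.1)

From the two frames, the magenta cone sits at roughly (7.2, 5.7) before and (5.2, 5.6) after.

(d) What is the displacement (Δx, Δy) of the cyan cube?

(1.5, 1.1)

The cyan cube was at about (6.0, 2.8) and moved to about (7.5, 3.9).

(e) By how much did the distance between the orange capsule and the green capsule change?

+0.7

They were about 3.9 units apart before and 4.6 after — 0.7 units further apart.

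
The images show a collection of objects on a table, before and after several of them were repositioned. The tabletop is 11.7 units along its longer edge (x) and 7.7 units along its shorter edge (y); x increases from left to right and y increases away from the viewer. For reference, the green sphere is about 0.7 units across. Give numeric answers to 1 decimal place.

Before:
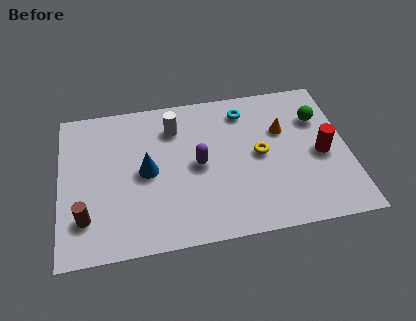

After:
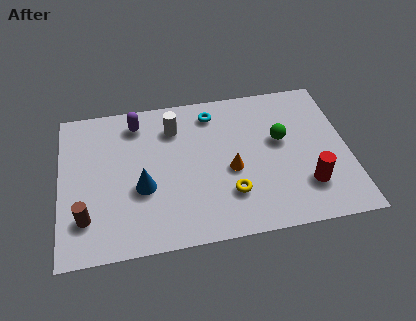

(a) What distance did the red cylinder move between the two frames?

1.7

The red cylinder moved from about (10.6, 3.5) to (9.9, 2.0), a distance of √(0.7² + 1.5²) ≈ 1.7.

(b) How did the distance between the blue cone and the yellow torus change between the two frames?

-1.0

The distance was about 4.6 in the first image and 3.6 in the second, so they moved 1.0 units closer together.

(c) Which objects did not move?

the white cylinder and the brown cylinder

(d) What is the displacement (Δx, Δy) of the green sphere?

(-1.6, -0.9)

From the two frames, the green sphere sits at roughly (10.6, 5.4) before and (9.0, 4.5) after.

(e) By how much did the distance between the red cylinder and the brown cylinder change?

-0.8

Before: roughly 9.7 units apart; after: 8.9. That's 0.8 units closer together.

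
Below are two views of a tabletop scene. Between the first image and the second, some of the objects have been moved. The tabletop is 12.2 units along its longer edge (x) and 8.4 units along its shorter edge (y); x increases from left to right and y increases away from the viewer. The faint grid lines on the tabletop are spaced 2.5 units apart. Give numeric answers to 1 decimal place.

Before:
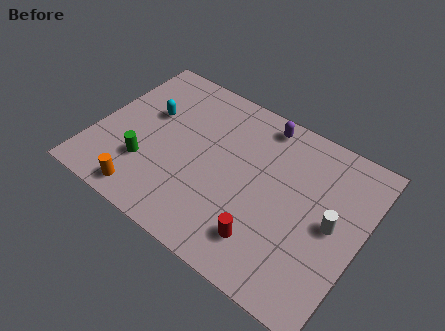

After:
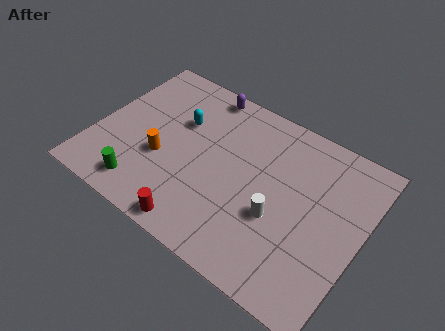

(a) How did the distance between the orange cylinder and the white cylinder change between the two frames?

-3.2

Before: roughly 8.6 units apart; after: 5.4. That's 3.2 units closer together.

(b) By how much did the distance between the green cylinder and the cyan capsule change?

+1.6

The distance was about 2.7 in the first image and 4.3 in the second, so they moved 1.6 units further apart.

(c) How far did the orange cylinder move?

2.2

The orange cylinder moved from about (2.9, 1.0) to (3.2, 3.2), a distance of √(0.3² + 2.2²) ≈ 2.2.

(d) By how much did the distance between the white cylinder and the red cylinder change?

+0.5

The distance was about 3.5 in the first image and 4.0 in the second, so they moved 0.5 units further apart.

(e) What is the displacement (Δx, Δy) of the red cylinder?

(-2.9, -1.0)

The red cylinder was at about (8.3, 1.8) and moved to about (5.4, 0.8).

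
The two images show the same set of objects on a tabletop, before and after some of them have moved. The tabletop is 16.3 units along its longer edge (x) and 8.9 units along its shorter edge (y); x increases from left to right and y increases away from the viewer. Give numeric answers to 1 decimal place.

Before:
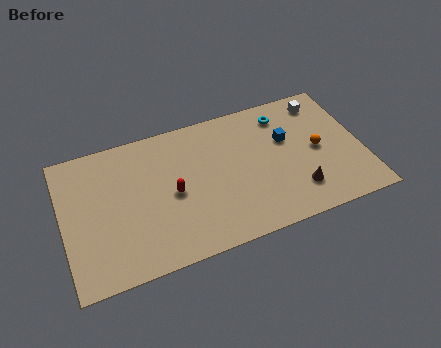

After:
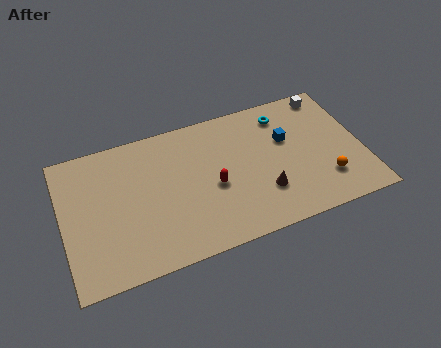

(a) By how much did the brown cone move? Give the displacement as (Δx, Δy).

(-1.8, 0.5)

From the two frames, the brown cone sits at roughly (12.5, 2.1) before and (10.7, 2.6) after.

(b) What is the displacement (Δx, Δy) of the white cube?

(0.4, 0.4)

The white cube started near (14.5, 7.5) and ended near (14.9, 7.9).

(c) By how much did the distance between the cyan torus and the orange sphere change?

+2.0

Before: roughly 3.3 units apart; after: 5.3. That's 2.0 units further apart.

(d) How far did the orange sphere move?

2.1

The orange sphere moved from about (13.9, 4.4) to (14.1, 2.3), a distance of √(0.2² + 2.1²) ≈ 2.1.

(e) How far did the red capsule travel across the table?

2.2

From (5.9, 4.2) to (8.1, 3.9), the red capsule covered √(2.2² + 0.3²) ≈ 2.2 units.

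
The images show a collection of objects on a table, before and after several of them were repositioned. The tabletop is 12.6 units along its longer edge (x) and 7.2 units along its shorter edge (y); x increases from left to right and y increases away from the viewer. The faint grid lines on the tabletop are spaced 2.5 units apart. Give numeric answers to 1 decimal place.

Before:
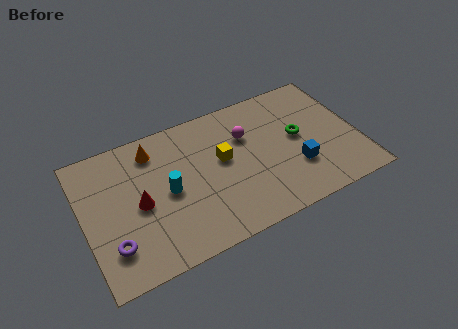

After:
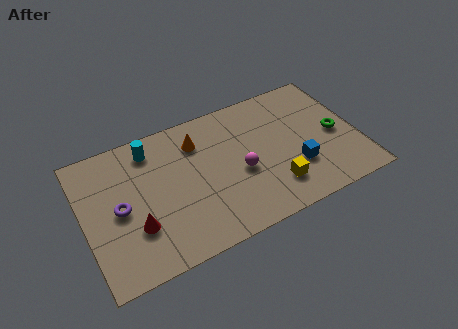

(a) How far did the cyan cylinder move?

2.5

From (3.8, 3.5) to (3.3, 6.0), the cyan cylinder covered √(0.5² + 2.5²) ≈ 2.5 units.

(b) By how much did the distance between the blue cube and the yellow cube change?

-2.4

They were about 3.7 units apart before and 1.3 after — 2.4 units closer together.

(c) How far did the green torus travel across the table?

1.8

From (9.9, 3.9) to (11.6, 3.4), the green torus covered √(1.7² + 0.5²) ≈ 1.8 units.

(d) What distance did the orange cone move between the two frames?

2.0

The orange cone was near (3.4, 5.9) before and (5.4, 5.5) after, so it travelled √(2.0² + 0.4²) ≈ 2.0 units.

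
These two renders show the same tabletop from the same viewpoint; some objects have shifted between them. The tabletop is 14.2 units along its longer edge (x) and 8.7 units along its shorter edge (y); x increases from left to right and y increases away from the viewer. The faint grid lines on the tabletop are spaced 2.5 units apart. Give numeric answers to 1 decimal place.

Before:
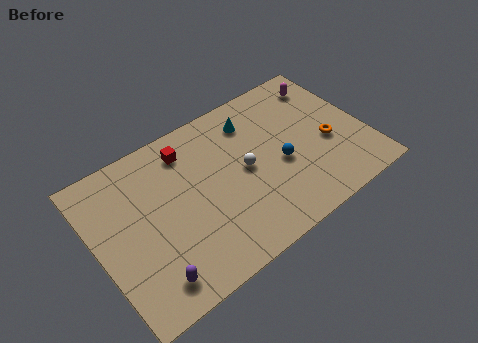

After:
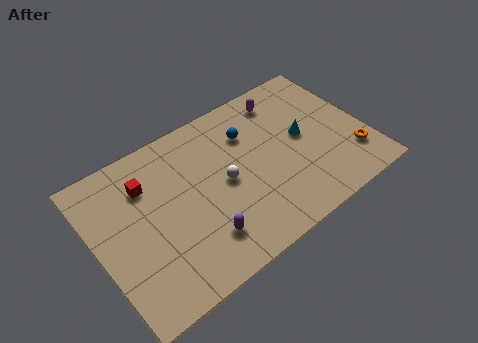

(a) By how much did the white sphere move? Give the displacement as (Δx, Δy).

(-1.1, -0.1)

The white sphere started near (7.8, 4.4) and ended near (6.7, 4.3).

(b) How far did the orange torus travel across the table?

1.7

The orange torus was near (12.2, 3.6) before and (13.2, 2.2) after, so it travelled √(1.0² + 1.4²) ≈ 1.7 units.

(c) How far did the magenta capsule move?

2.3

From (12.8, 7.1) to (10.5, 7.3), the magenta capsule covered √(2.3² + 0.2²) ≈ 2.3 units.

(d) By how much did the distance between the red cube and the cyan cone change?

+4.8

The distance was about 3.5 in the first image and 8.3 in the second, so they moved 4.8 units further apart.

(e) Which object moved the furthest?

the cyan cone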